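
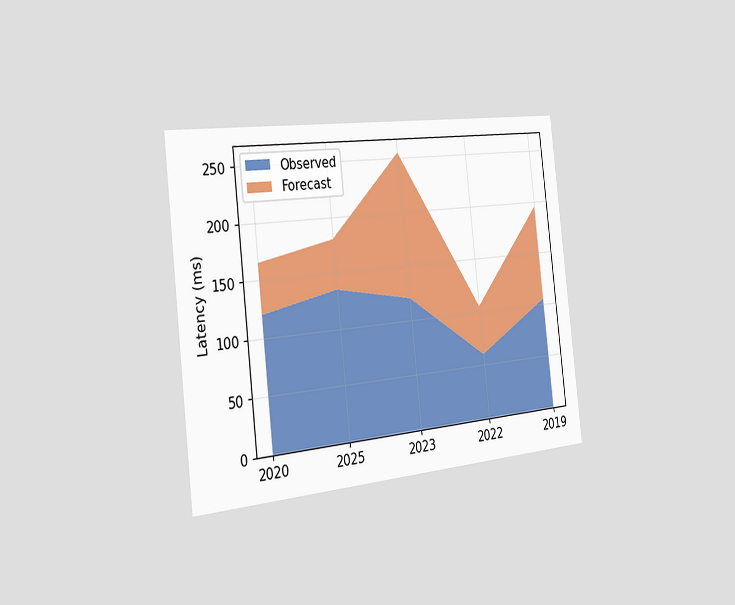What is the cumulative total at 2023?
The chart is tilted about 6° counter-clockwise and viewed slightly from the left. The stacked total at 2023 reaches 255ms.

255ms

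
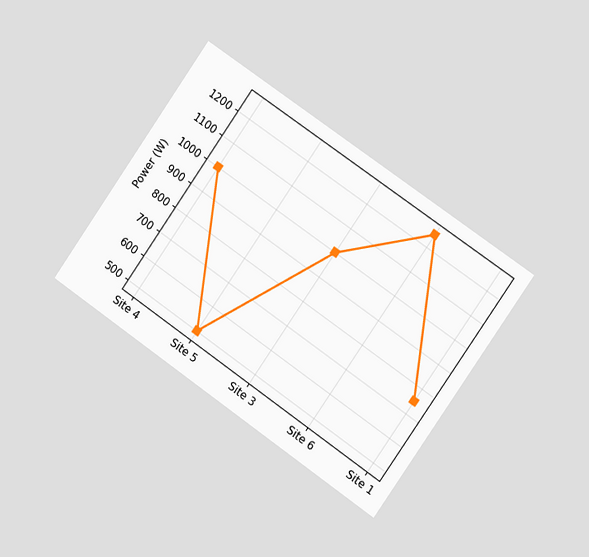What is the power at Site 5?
The chart is tilted about 35° clockwise and viewed at a slight angle. At Site 5, the line is at 500W.

500W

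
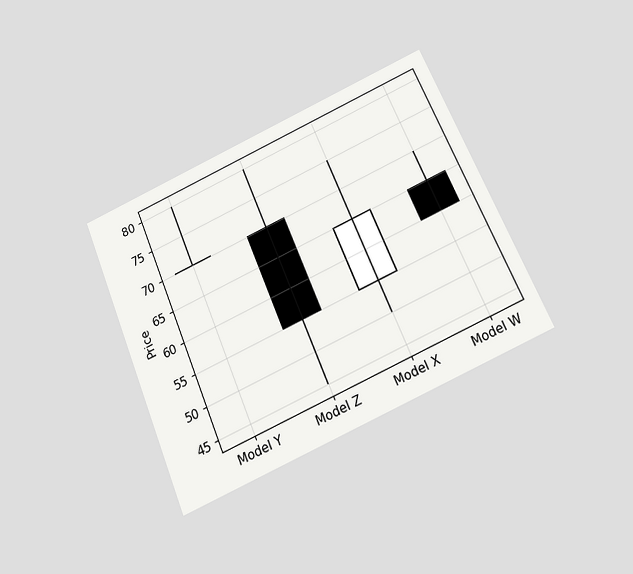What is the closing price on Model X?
65

The chart is tilted about 23° counter-clockwise and viewed slightly from below. The Model X candle closes at 65.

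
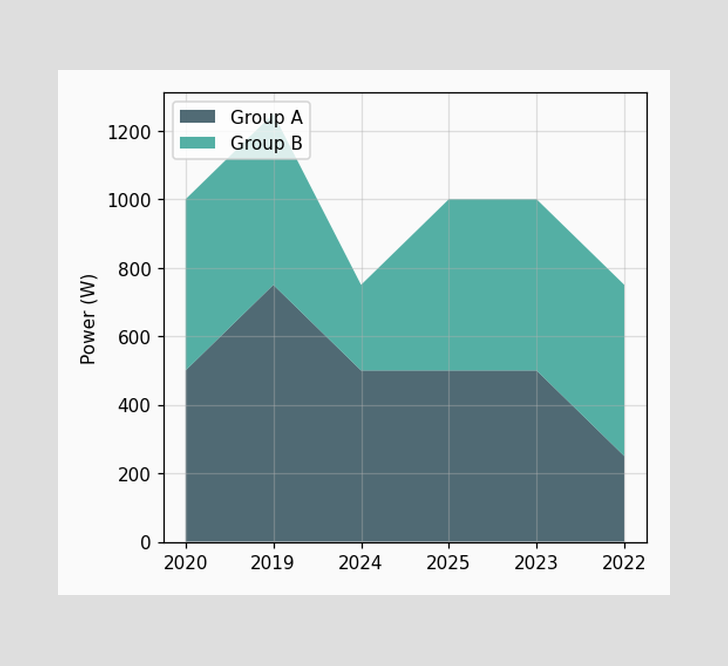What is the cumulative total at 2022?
750W

The stacked total at 2022 reaches 750W.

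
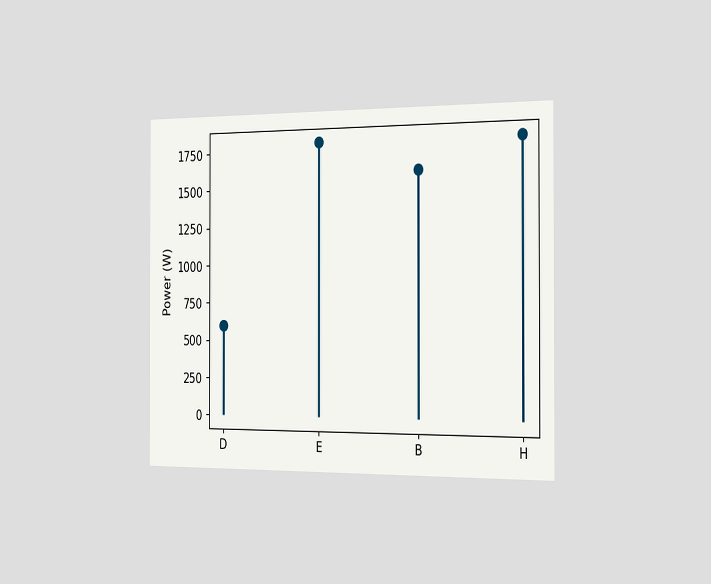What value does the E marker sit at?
The chart is viewed slightly from the right. The E marker sits at 1800W.

1800W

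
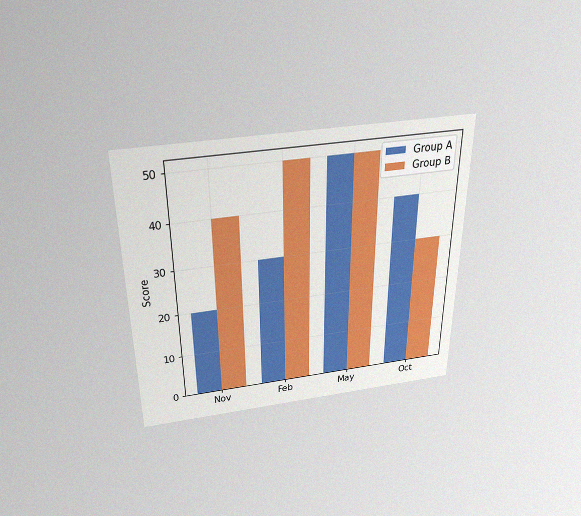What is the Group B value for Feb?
The chart is viewed slightly from above, with some photo noise. The Group B bar at Feb reaches 50 on the y-axis.

50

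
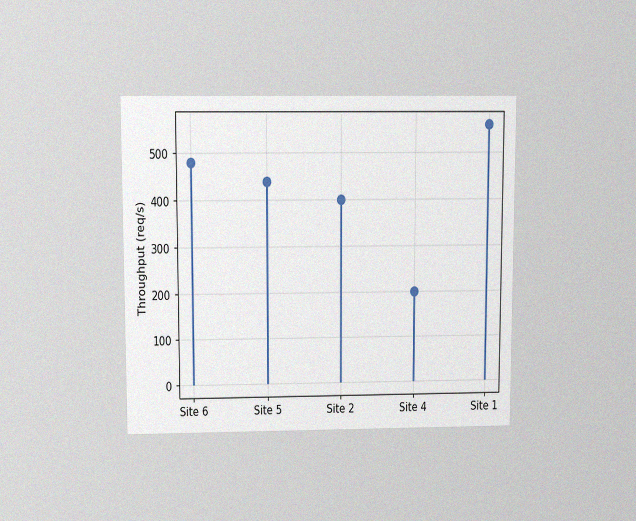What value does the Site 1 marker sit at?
560req/s

The chart is viewed slightly from above, with some photo noise. The Site 1 marker sits at 560req/s.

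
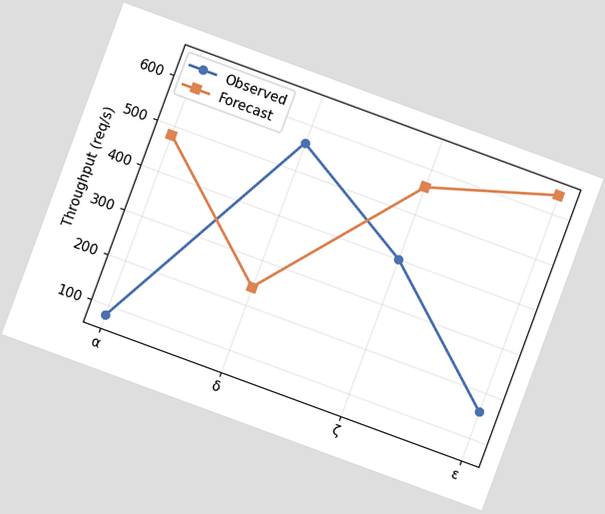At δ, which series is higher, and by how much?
Observed, by 320req/s

The chart is tilted about 20° clockwise. At δ, Observed sits above the other line by 320req/s.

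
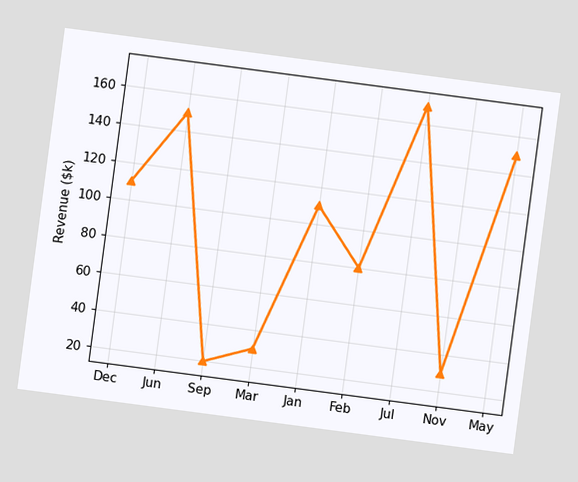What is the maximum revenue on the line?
$170k

The chart is tilted about 8° clockwise. The highest point is at Jul, and reading across to the y-axis gives $170k.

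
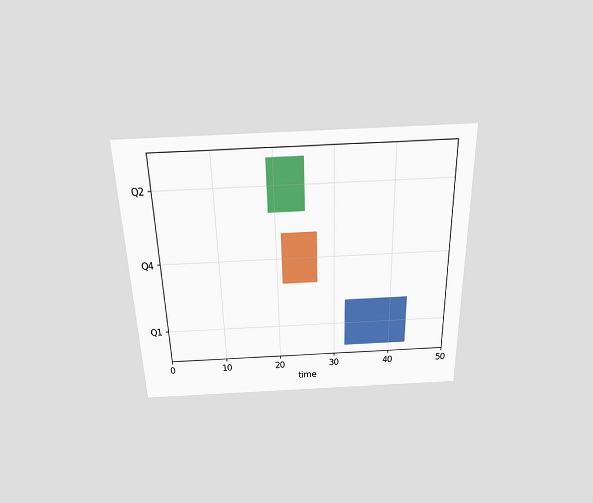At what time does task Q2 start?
19

The chart is viewed slightly from above. The Q2 bar begins at t=19.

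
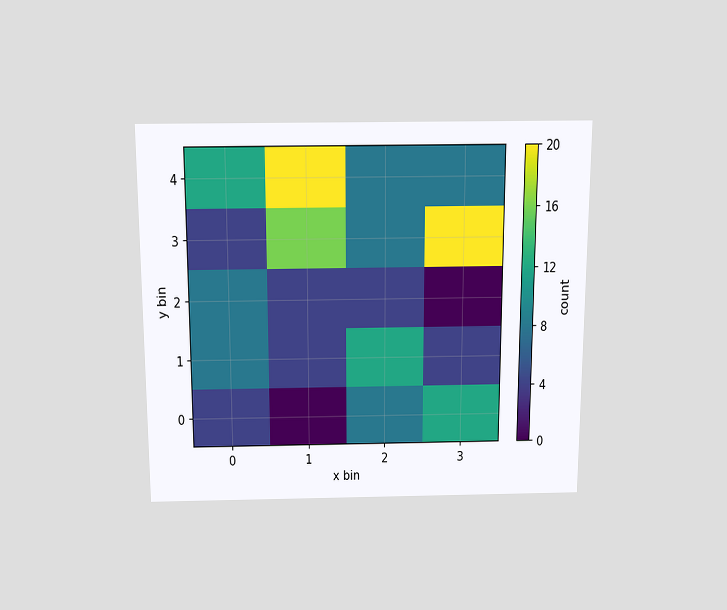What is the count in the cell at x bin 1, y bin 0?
0

The chart is viewed slightly from above. Matching the cell (1, 0) against the colorbar gives 0.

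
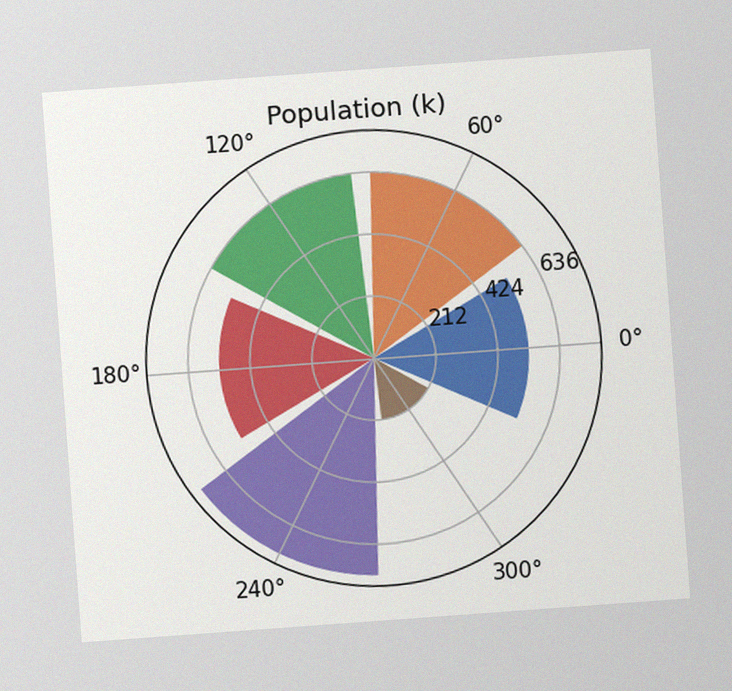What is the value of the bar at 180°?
The chart is tilted about 4° counter-clockwise, with some photo noise. The bar at 180° reaches 530k on the radial axis.

530k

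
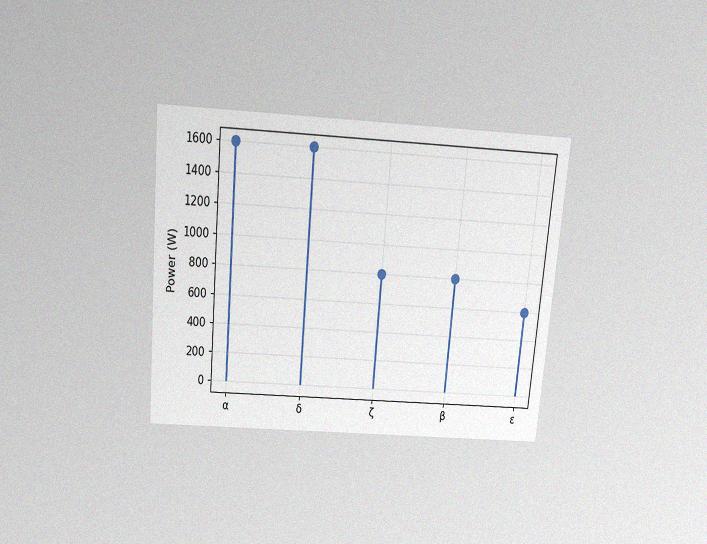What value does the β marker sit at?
The chart is tilted about 5° clockwise and viewed slightly from above, with some photo noise. The β marker sits at 800W.

800W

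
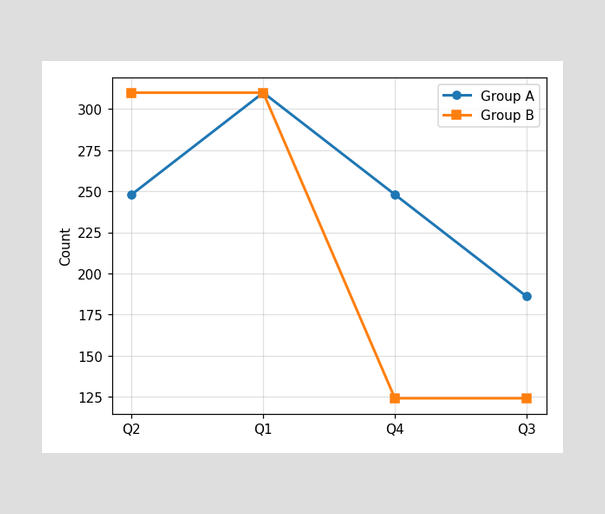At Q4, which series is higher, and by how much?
Group A, by 124

At Q4, Group A sits above the other line by 124.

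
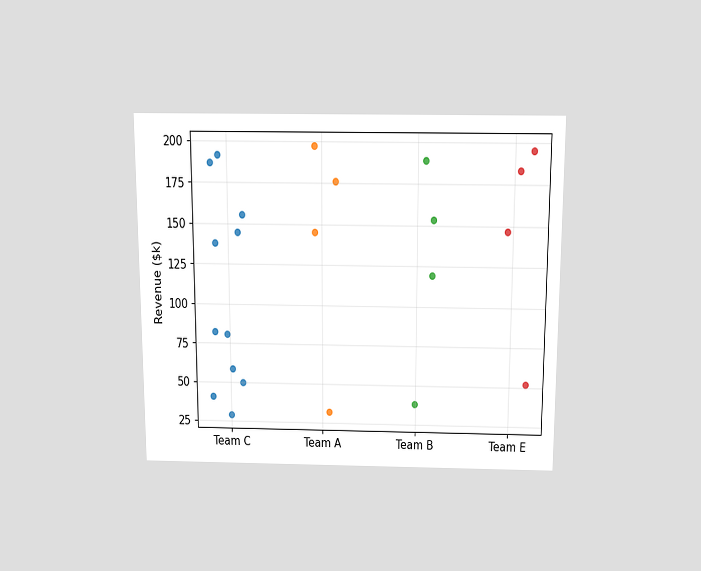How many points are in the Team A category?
The chart is viewed slightly from above. Counting the markers in the Team A column gives 4.

4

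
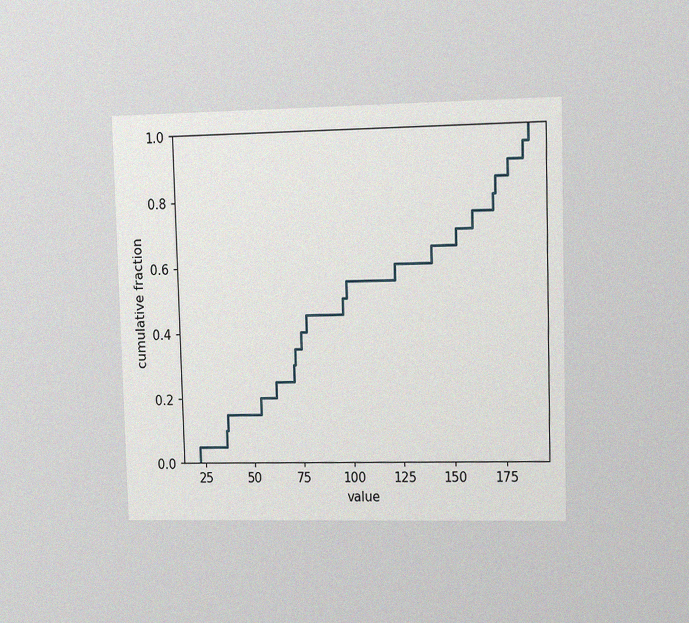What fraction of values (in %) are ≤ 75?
The chart is viewed at a slight angle, with some photo noise. At x=75 the ECDF step is at 40%.

40%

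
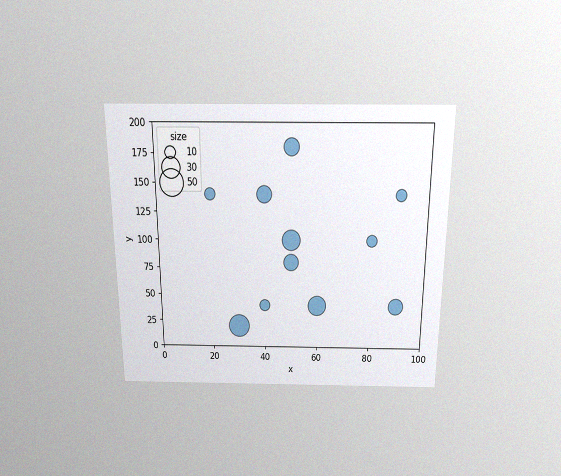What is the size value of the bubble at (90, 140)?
The chart is viewed slightly from above, with some photo noise. Matching the bubble at (90, 140) against the size legend gives 10.

10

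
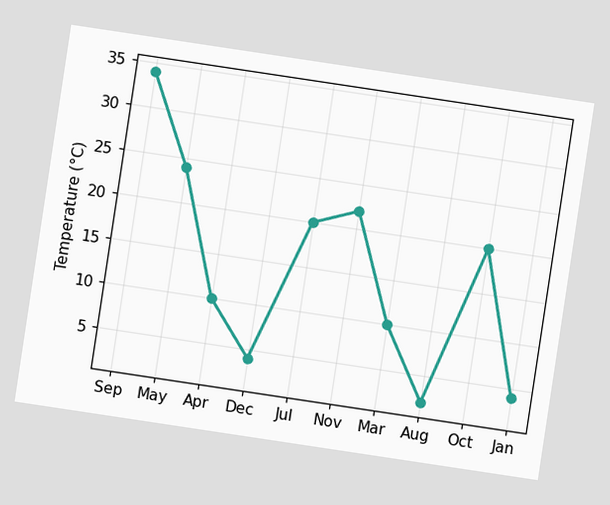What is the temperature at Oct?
The chart is tilted about 9° clockwise. At Oct, the line is at 20°C.

20°C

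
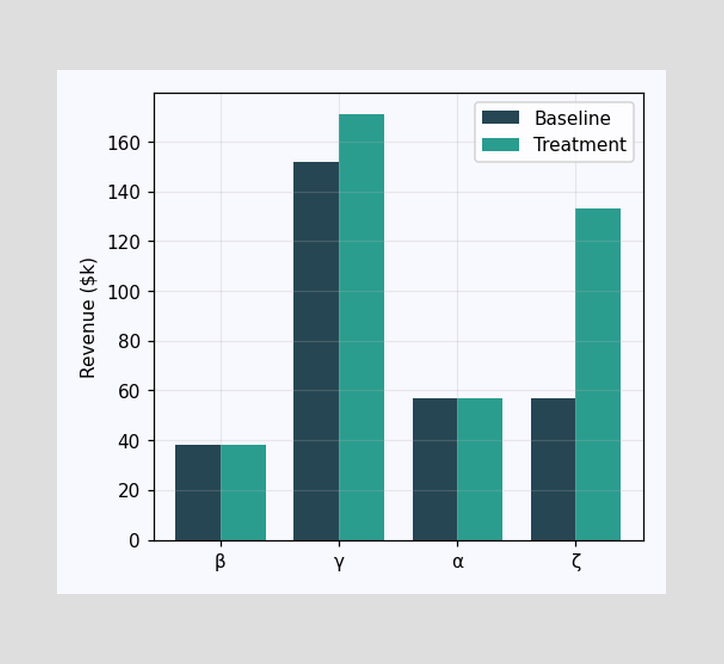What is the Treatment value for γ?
The Treatment bar at γ reaches $171k on the y-axis.

$171k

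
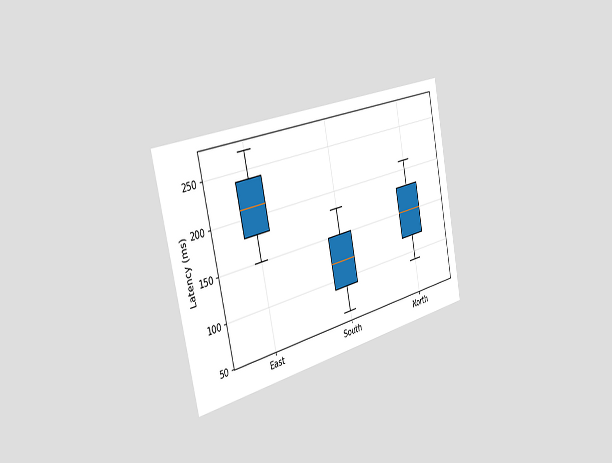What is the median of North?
150ms

The chart is tilted about 12° counter-clockwise and viewed slightly from the left. The median line in the North box sits at 150ms.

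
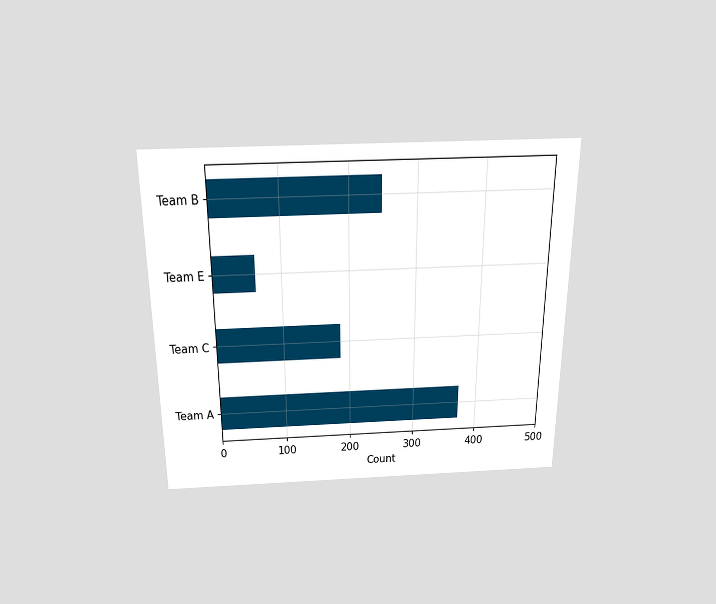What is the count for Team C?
The chart is viewed slightly from above. Reading along the chart's x-axis, the Team C bar reaches 186.

186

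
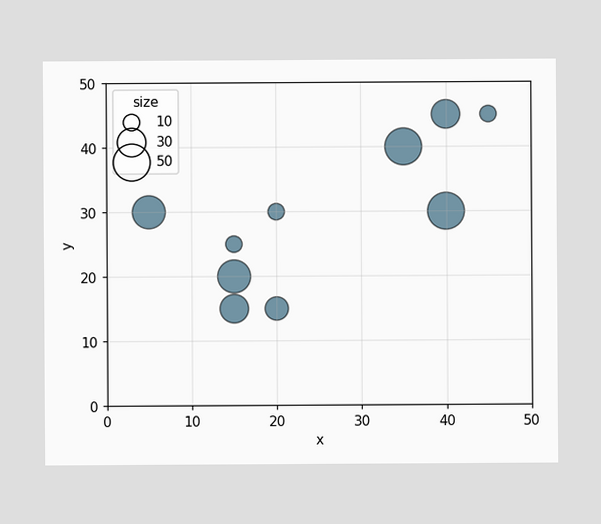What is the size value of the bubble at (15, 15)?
Matching the bubble at (15, 15) against the size legend gives 30.

30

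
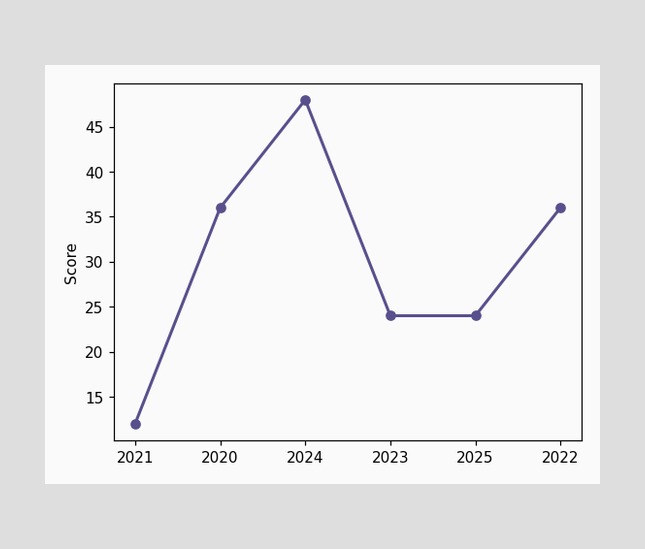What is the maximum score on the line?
48

The highest point is at 2024, and reading across to the y-axis gives 48.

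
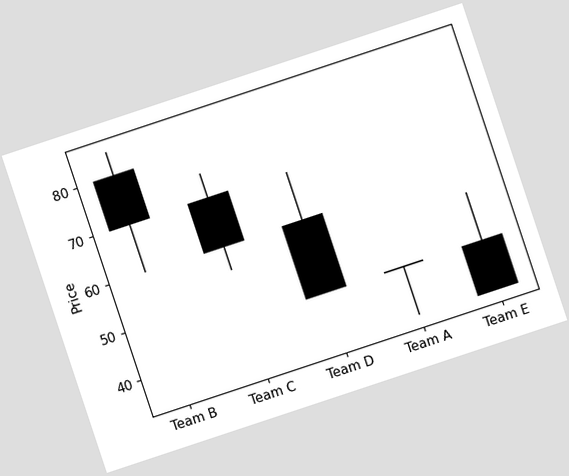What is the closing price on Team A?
45

The chart is tilted about 18° counter-clockwise. The Team A candle closes at 45.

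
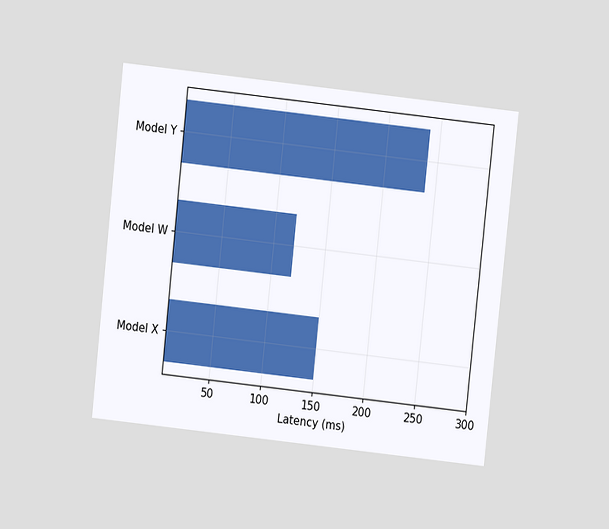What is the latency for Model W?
The chart is tilted about 6° clockwise and viewed at a slight angle. Reading along the chart's x-axis, the Model W bar reaches 120ms.

120ms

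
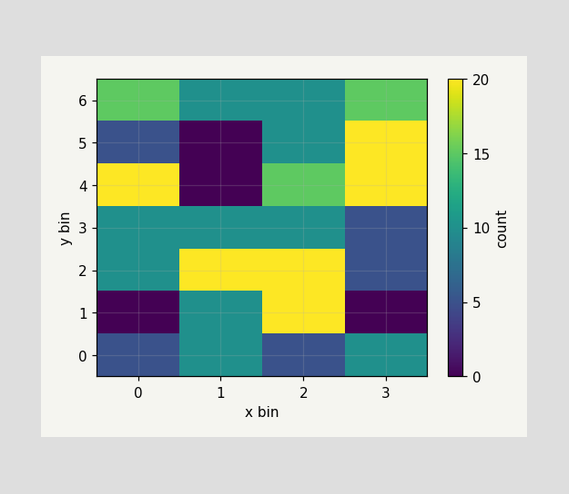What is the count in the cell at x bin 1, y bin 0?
10

Matching the cell (1, 0) against the colorbar gives 10.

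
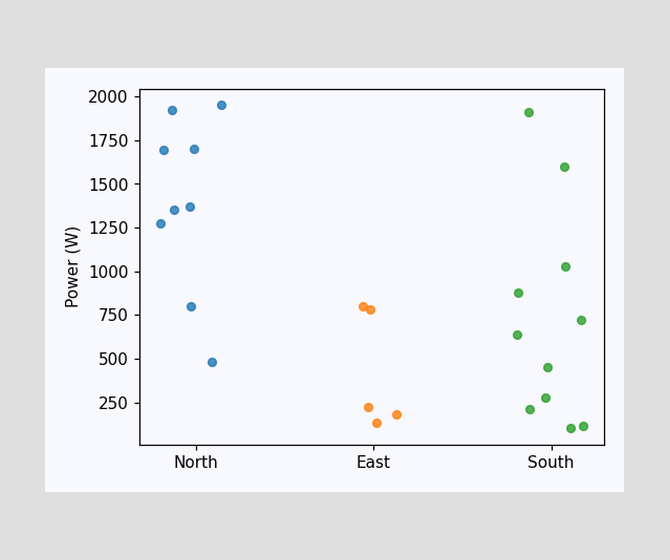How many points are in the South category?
11

Counting the markers in the South column gives 11.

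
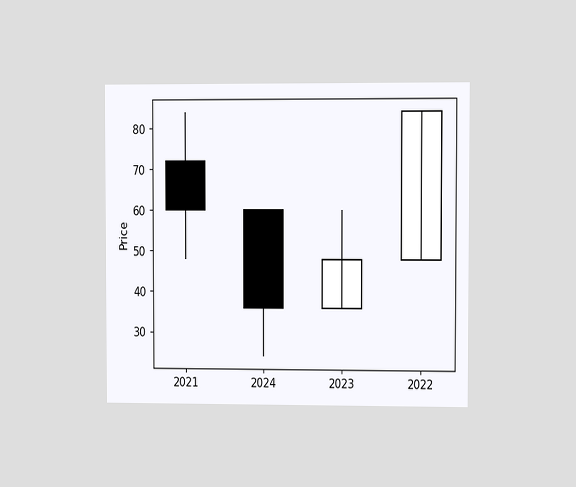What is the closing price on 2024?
36

The chart is viewed at a slight angle. The 2024 candle closes at 36.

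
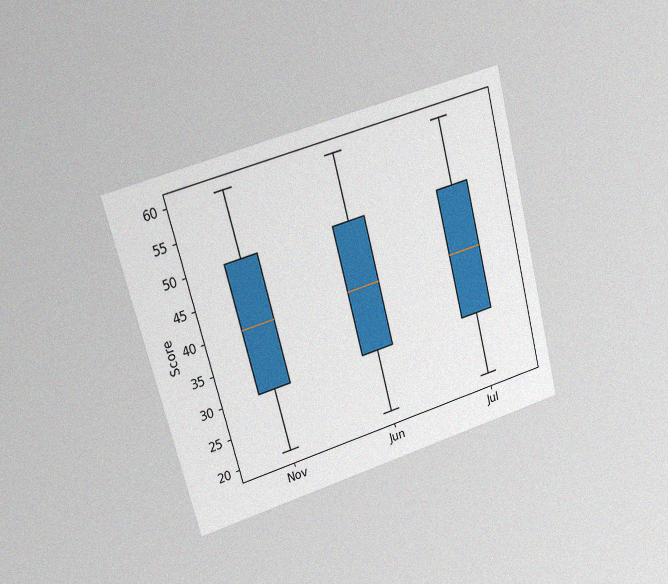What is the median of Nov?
The chart is tilted about 15° counter-clockwise and viewed at a slight angle, with some photo noise. The median line in the Nov box sits at 40.

40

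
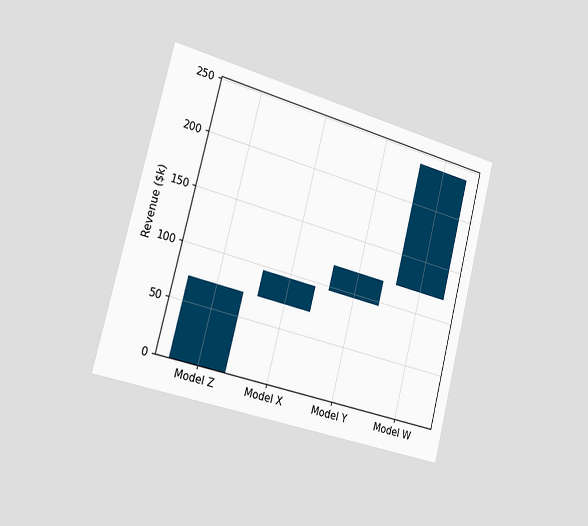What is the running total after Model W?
$240k

The chart is tilted about 14° clockwise and viewed slightly from the left. After Model W the running total reaches $240k.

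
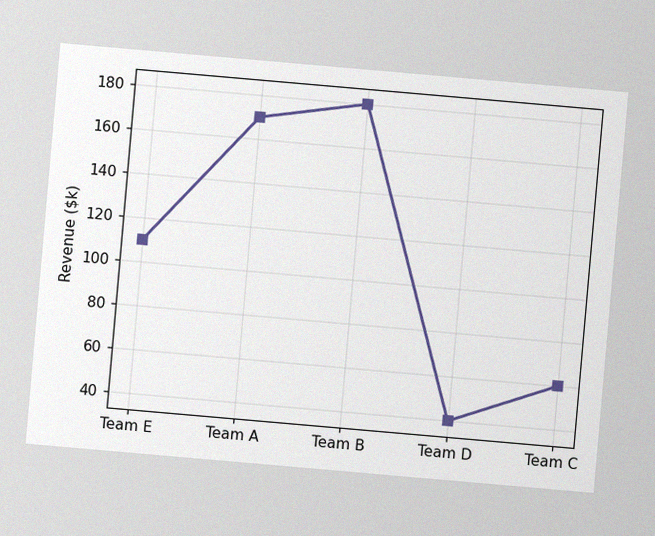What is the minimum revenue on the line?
The chart is tilted about 5° clockwise, with some photo noise. The lowest point is at Team D, and reading across to the y-axis gives $40k.

$40k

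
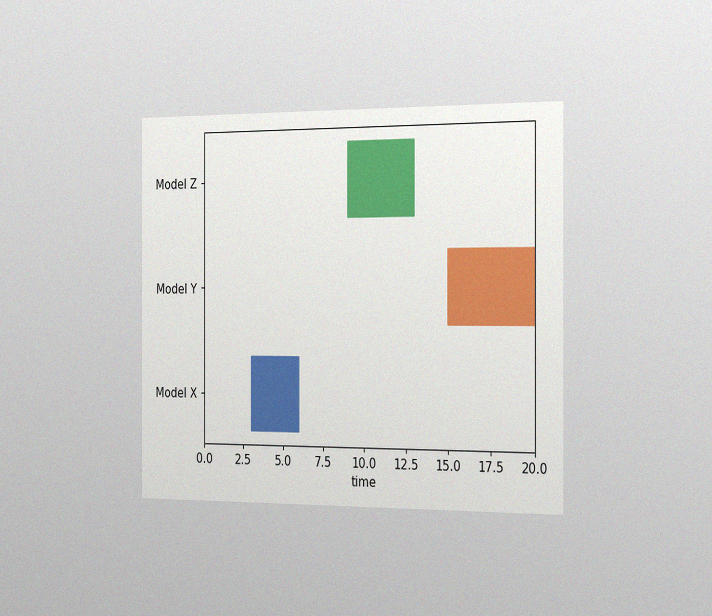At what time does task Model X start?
The chart is viewed slightly from the right, with some photo noise. The Model X bar begins at t=3.

3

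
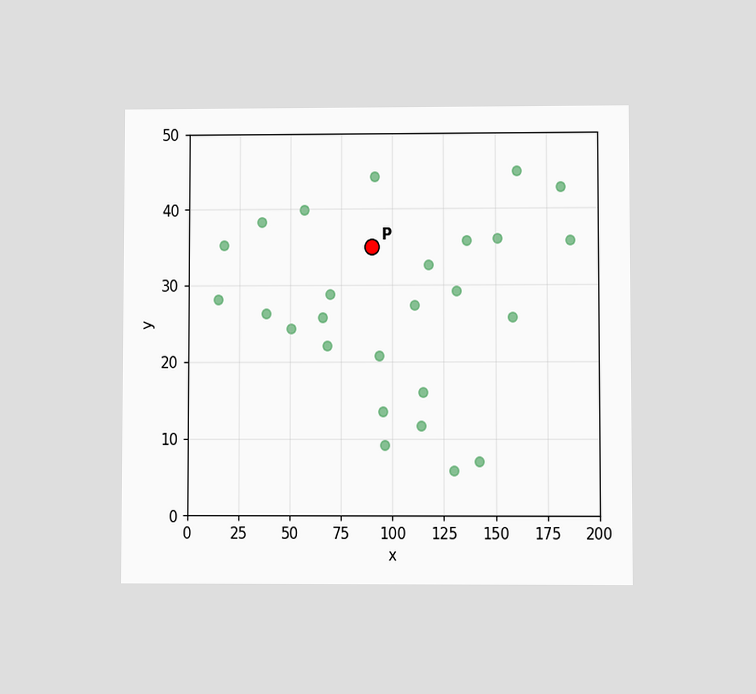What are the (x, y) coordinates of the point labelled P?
(90, 35)

The chart is viewed at a slight angle. Following the gridlines from P to each axis, P sits at (90, 35).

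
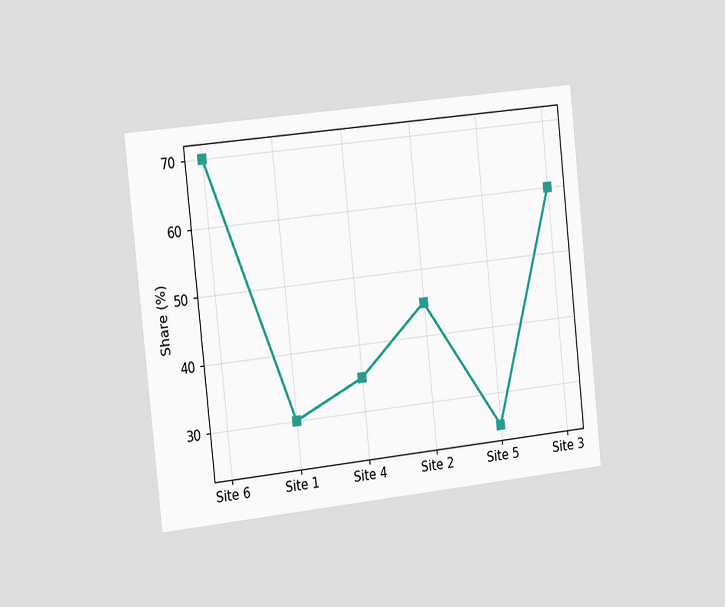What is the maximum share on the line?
70%

The chart is tilted about 6° counter-clockwise and viewed slightly from the left. The highest point is at Site 6, and reading across to the y-axis gives 70%.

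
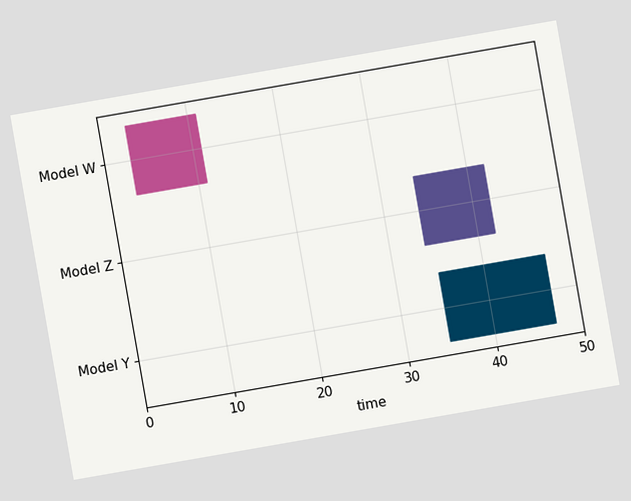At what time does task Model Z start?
34

The chart is tilted about 10° counter-clockwise. The Model Z bar begins at t=34.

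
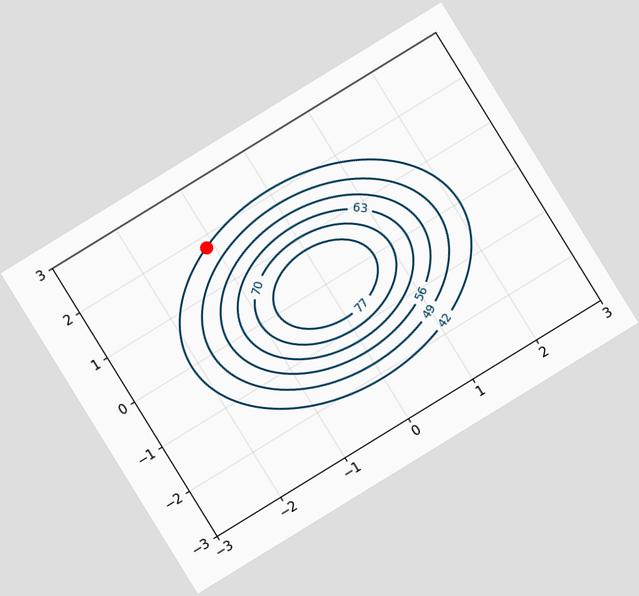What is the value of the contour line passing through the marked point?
42

The chart is tilted about 32° counter-clockwise. The marked point sits on the contour labelled 42.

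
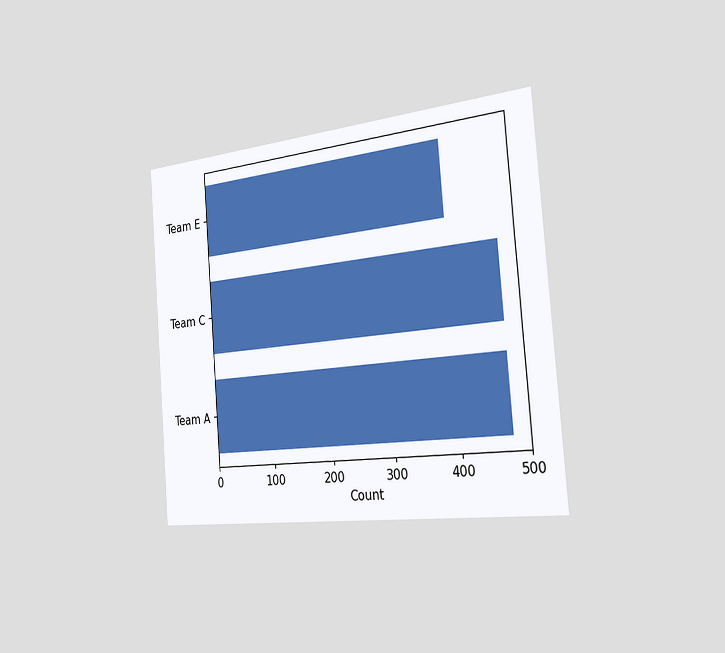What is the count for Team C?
475

The chart is tilted about 5° counter-clockwise and viewed slightly from the right. Reading along the chart's x-axis, the Team C bar reaches 475.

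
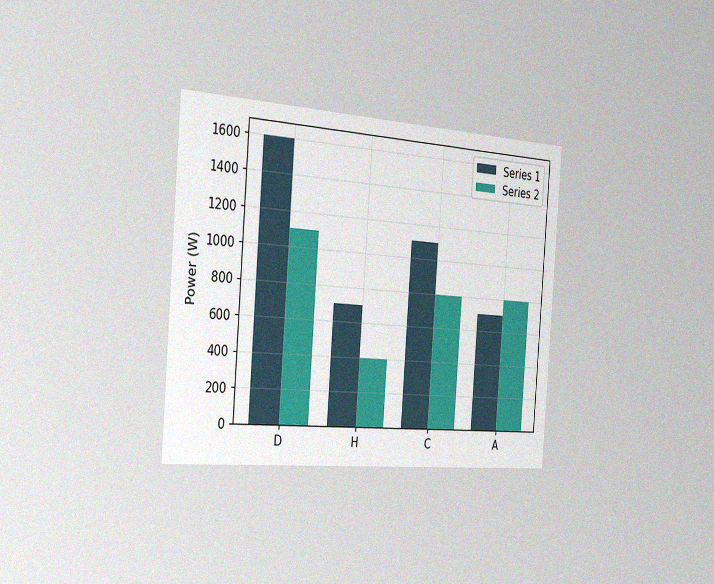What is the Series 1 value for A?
700W

The chart is tilted about 4° clockwise and viewed slightly from the left, with some photo noise. The Series 1 bar at A reaches 700W on the y-axis.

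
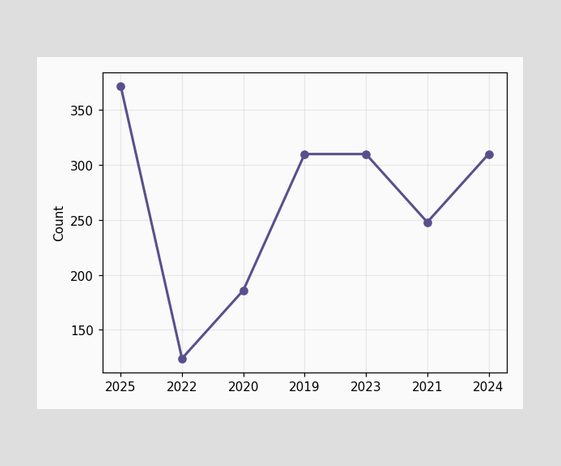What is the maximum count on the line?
The highest point is at 2025, and reading across to the y-axis gives 372.

372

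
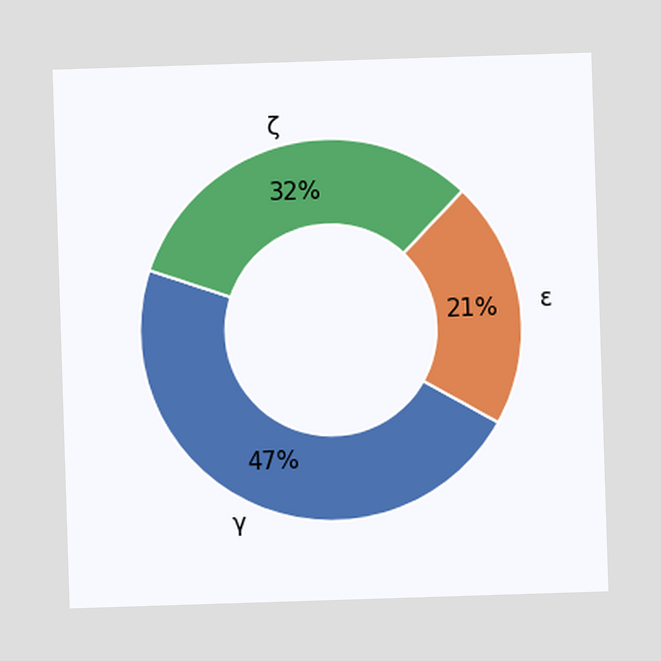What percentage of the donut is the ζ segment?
The ζ segment takes up 32% of the ring.

32%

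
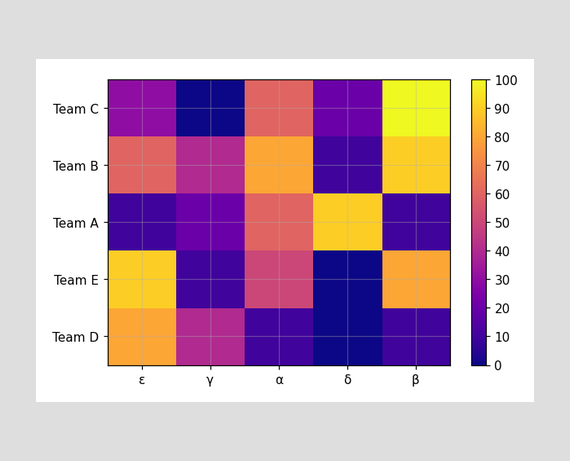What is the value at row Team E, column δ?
0

Matching cell (Team E, δ) against the colorbar gives 0.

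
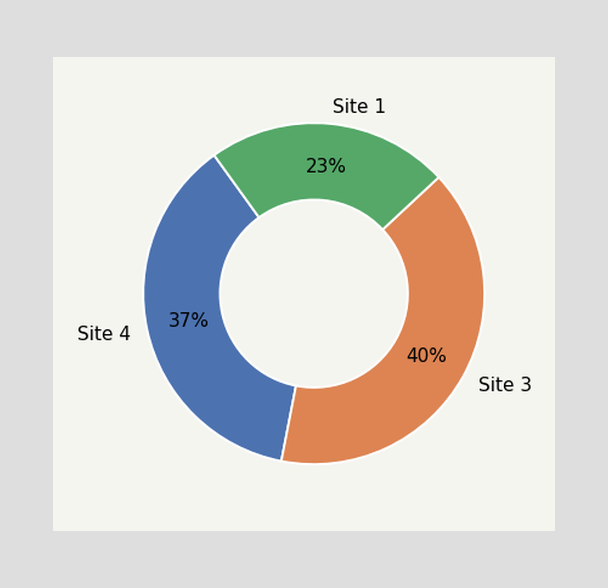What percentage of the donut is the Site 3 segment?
40%

The Site 3 segment takes up 40% of the ring.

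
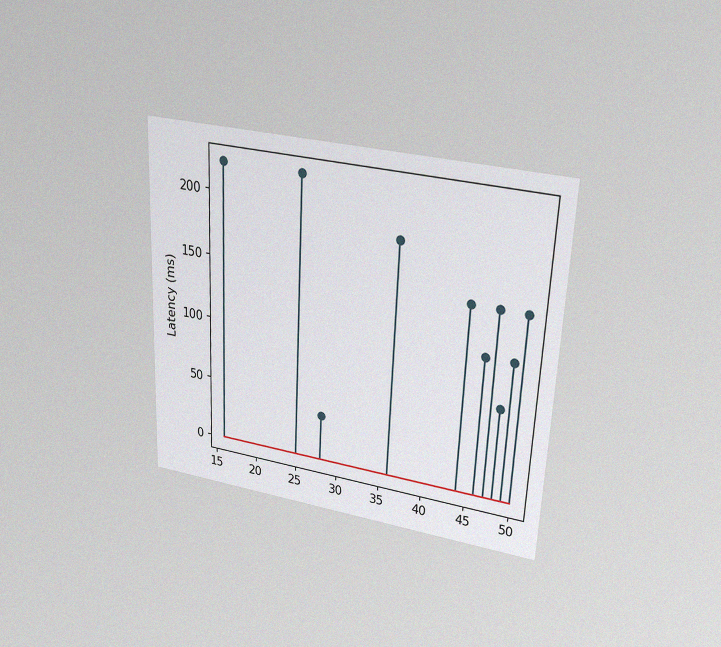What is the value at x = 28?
The chart is tilted about 2° clockwise and viewed slightly from above, with some photo noise. The stem at x=28 reaches 37ms.

37ms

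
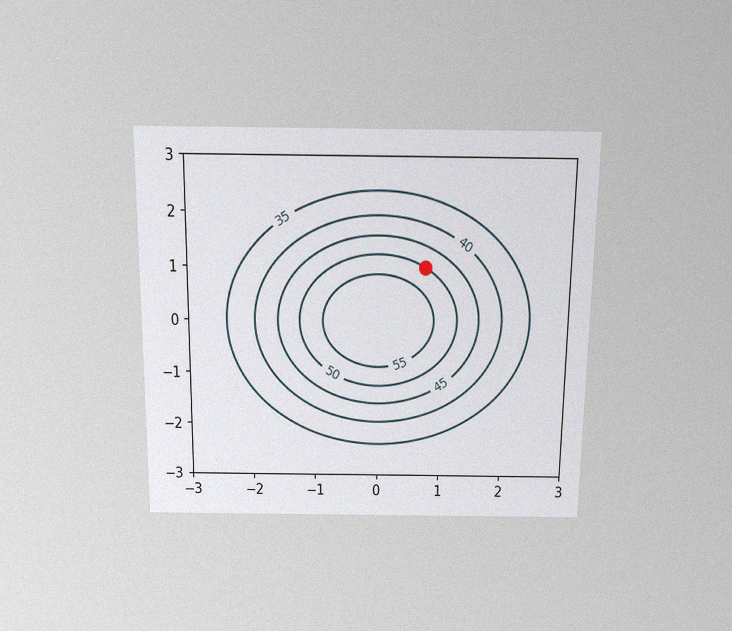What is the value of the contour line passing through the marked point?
50

The chart is viewed slightly from above, with some photo noise. The marked point sits on the contour labelled 50.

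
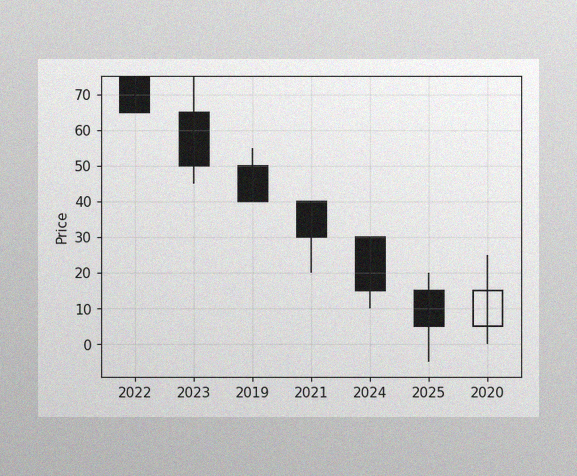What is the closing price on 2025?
The image has some photo noise and uneven lighting. The 2025 candle closes at 5.

5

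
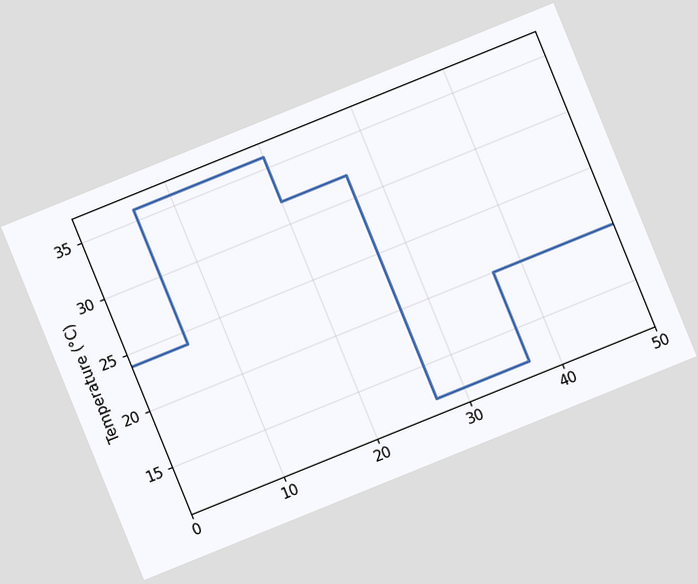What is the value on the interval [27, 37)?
The chart is tilted about 22° counter-clockwise. On [27, 37) the step sits at 12°C.

12°C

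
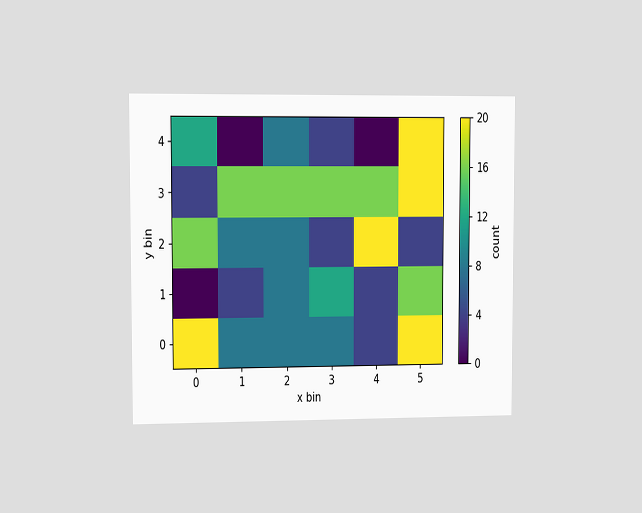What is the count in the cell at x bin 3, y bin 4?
The chart is viewed slightly from the left. Matching the cell (3, 4) against the colorbar gives 4.

4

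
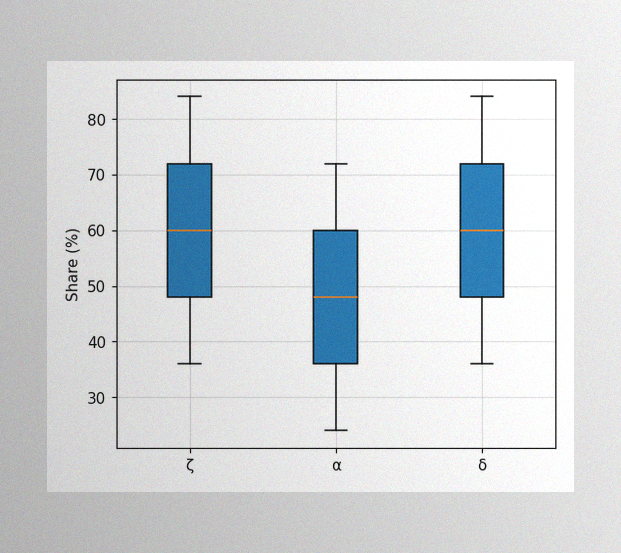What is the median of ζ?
The image has some photo noise and uneven lighting. The median line in the ζ box sits at 60%.

60%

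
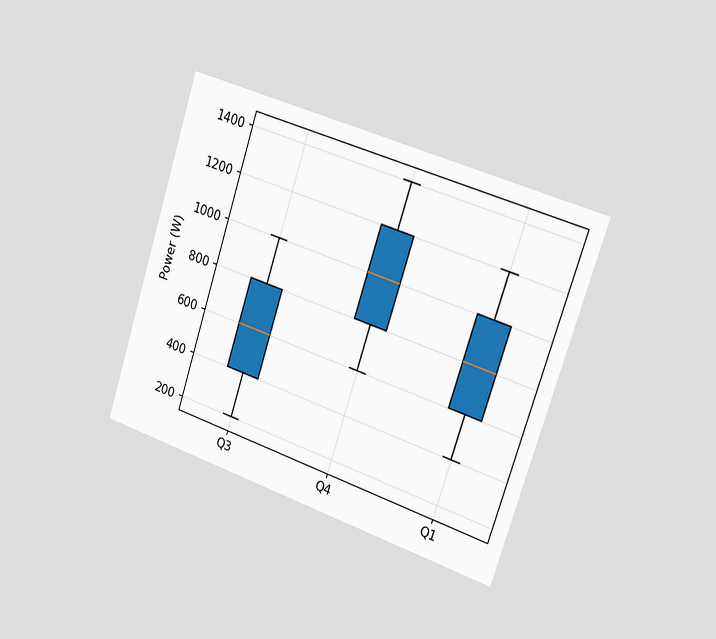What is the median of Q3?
The chart is tilted about 18° clockwise and viewed slightly from the right. The median line in the Q3 box sits at 600W.

600W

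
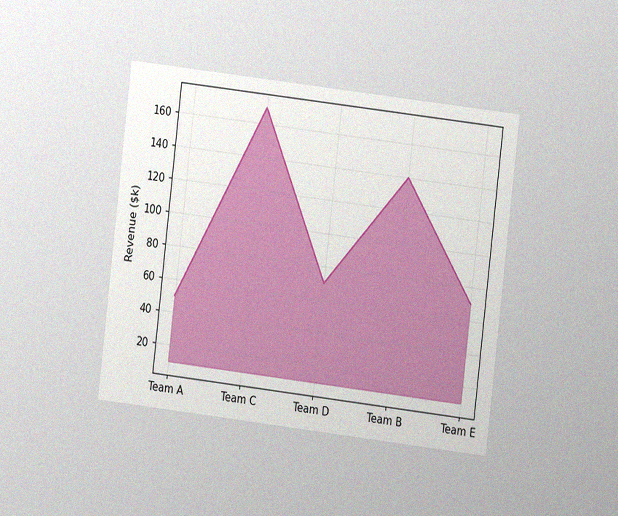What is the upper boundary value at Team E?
The chart is tilted about 7° clockwise and viewed at a slight angle, with some photo noise. At Team E the upper boundary is at $70k.

$70k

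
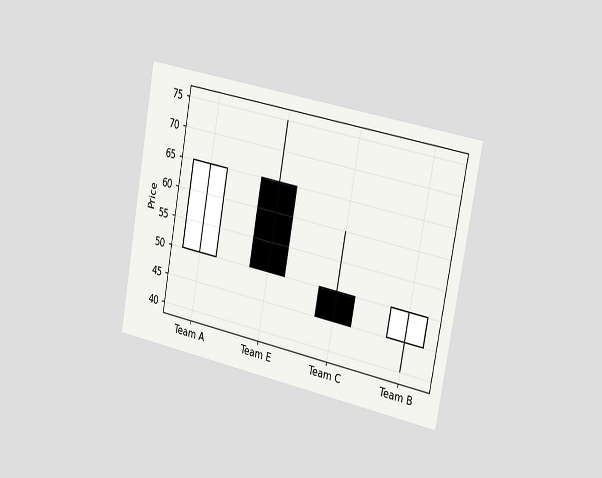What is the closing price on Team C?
45

The chart is tilted about 10° clockwise and viewed slightly from the right. The Team C candle closes at 45.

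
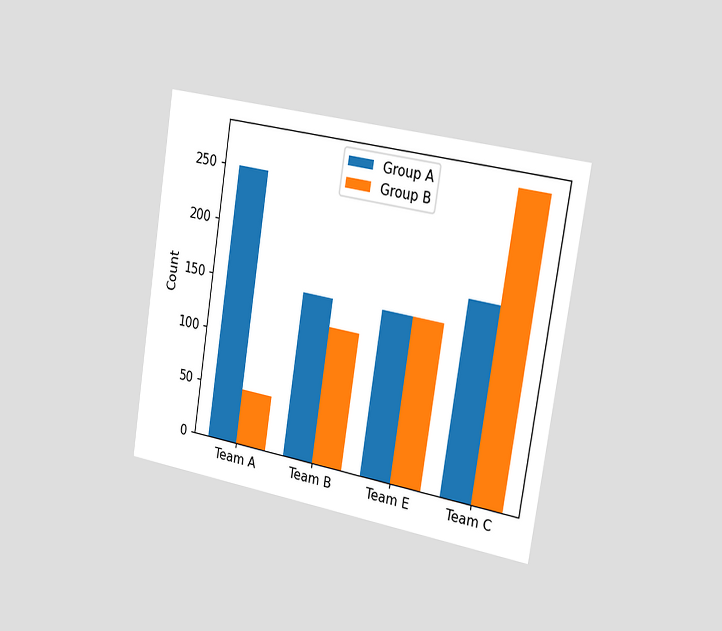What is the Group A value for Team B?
150

The chart is tilted about 9° clockwise and viewed slightly from the right. The Group A bar at Team B reaches 150 on the y-axis.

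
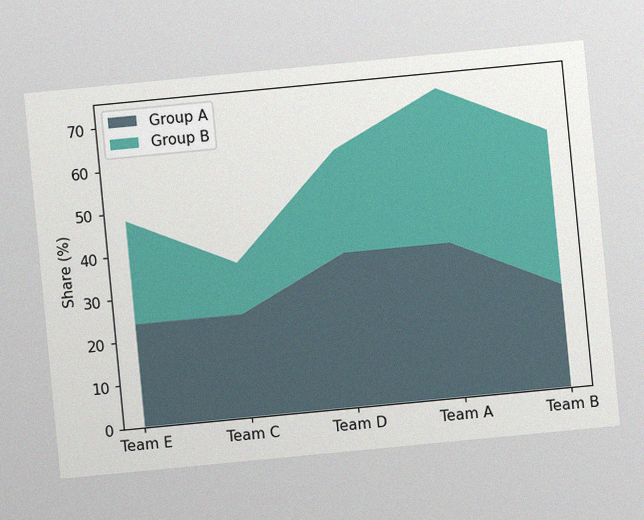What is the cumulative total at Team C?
36%

The chart is tilted about 5° counter-clockwise, with some photo noise. The stacked total at Team C reaches 36%.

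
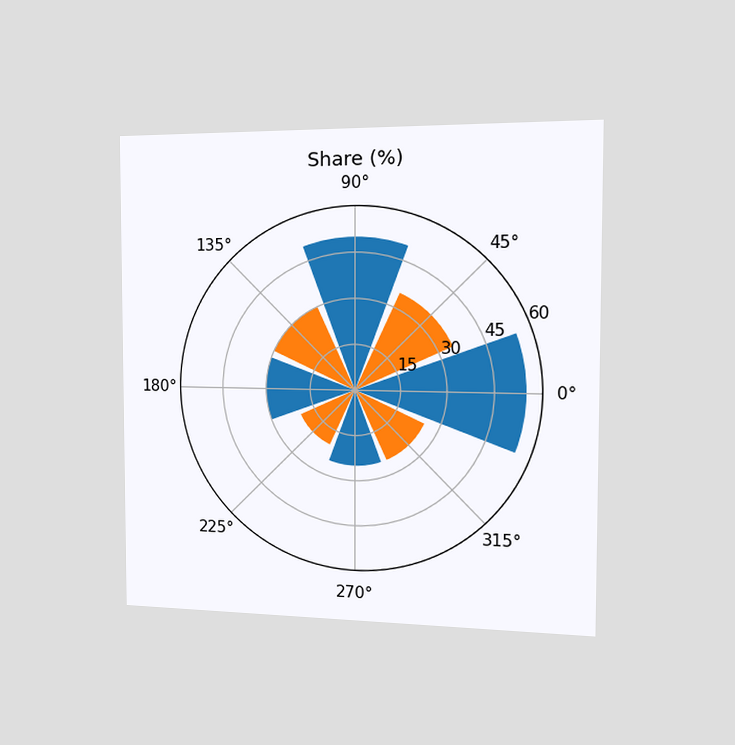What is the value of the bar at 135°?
The chart is viewed slightly from the right. The bar at 135° reaches 30% on the radial axis.

30%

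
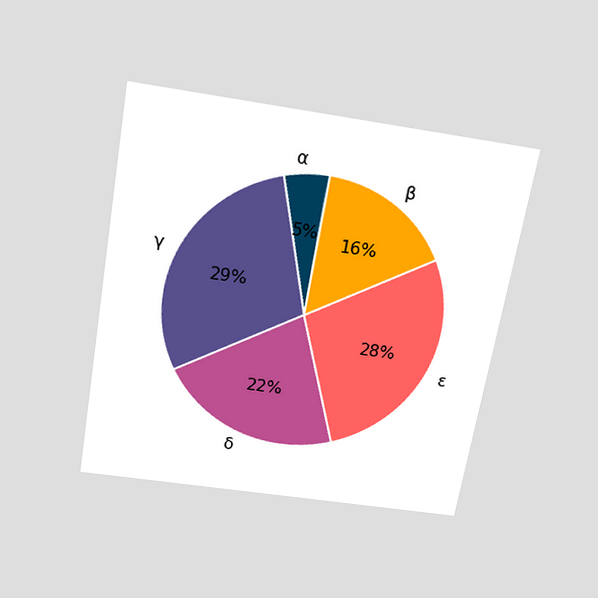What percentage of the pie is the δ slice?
22%

The chart is tilted about 10° clockwise and viewed slightly from above. The δ slice takes up 22% of the pie.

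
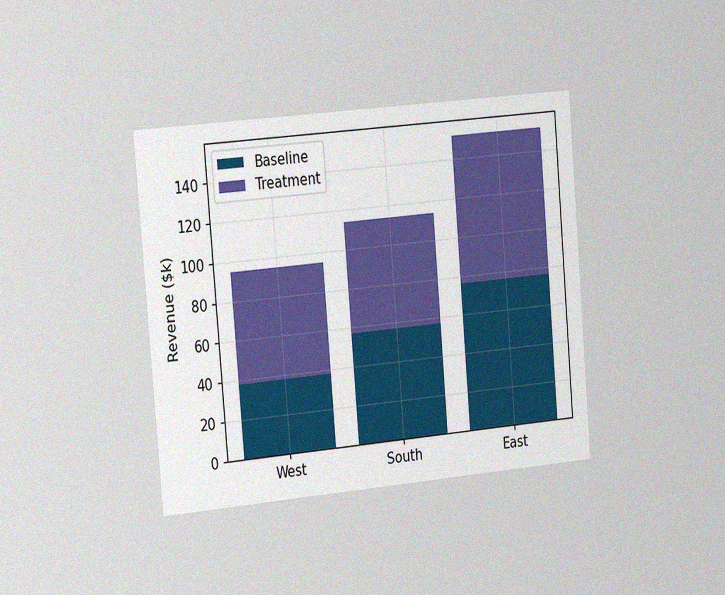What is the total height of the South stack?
$114k

The chart is tilted about 5° counter-clockwise and viewed slightly from the left, with some photo noise. The South stack's top reaches $114k on the y-axis.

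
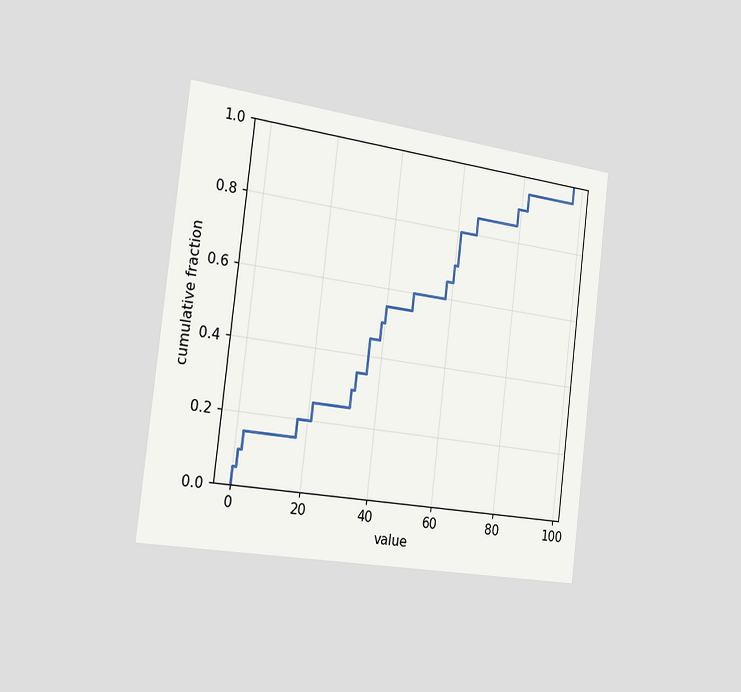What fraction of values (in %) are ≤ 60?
The chart is tilted about 7° clockwise and viewed slightly from the left. At x=60 the ECDF step is at 70%.

70%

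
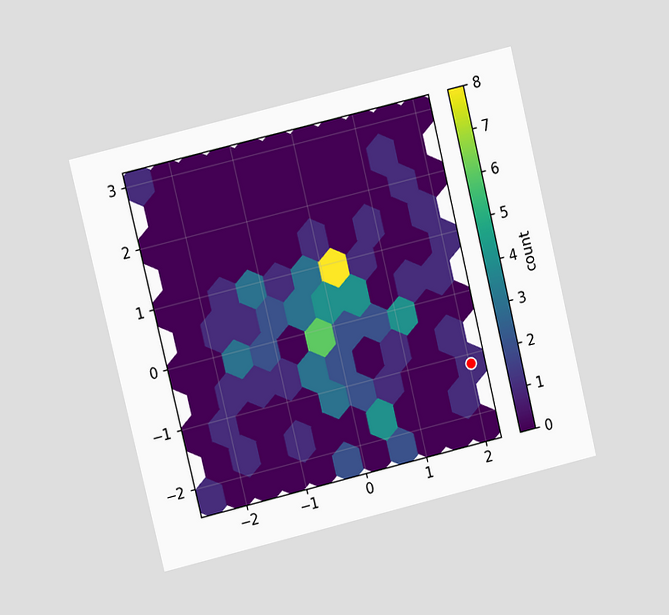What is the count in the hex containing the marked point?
1

The chart is tilted about 13° counter-clockwise and viewed at a slight angle. The marked hex reads 1 on the colorbar.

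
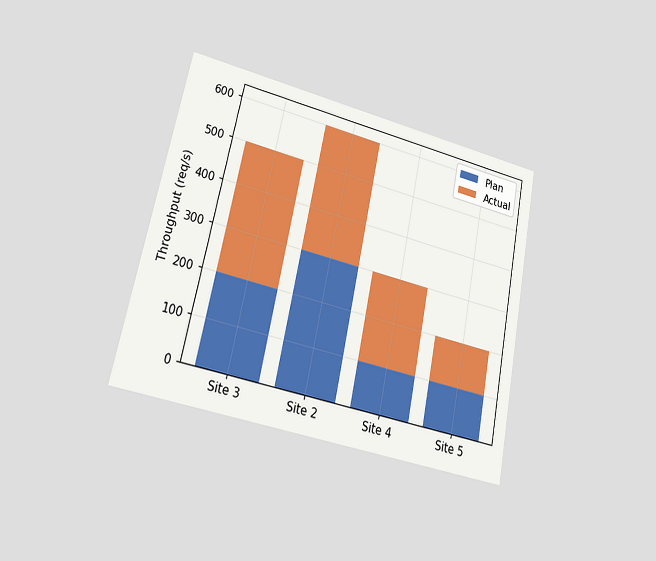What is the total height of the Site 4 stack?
The chart is tilted about 12° clockwise and viewed at a slight angle. The Site 4 stack's top reaches 300req/s on the y-axis.

300req/s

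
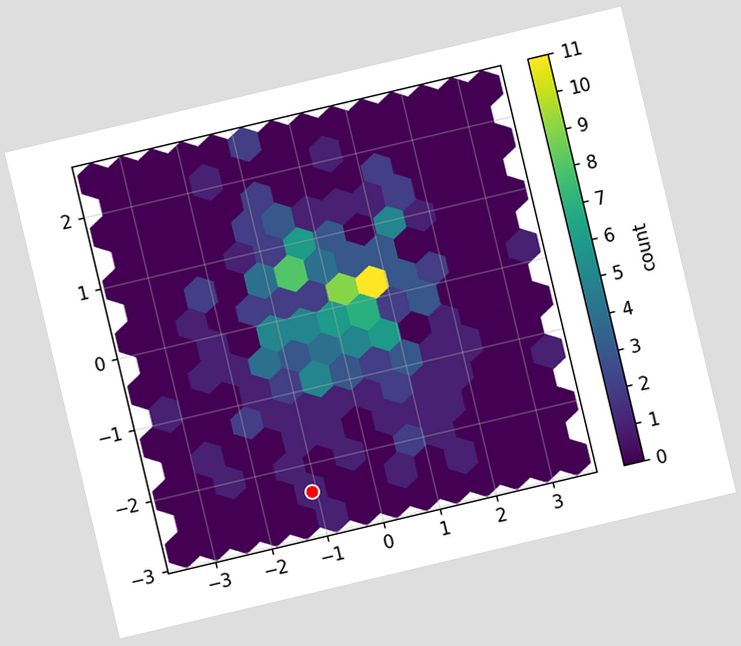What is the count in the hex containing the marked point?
The chart is tilted about 13° counter-clockwise. The marked hex reads 1 on the colorbar.

1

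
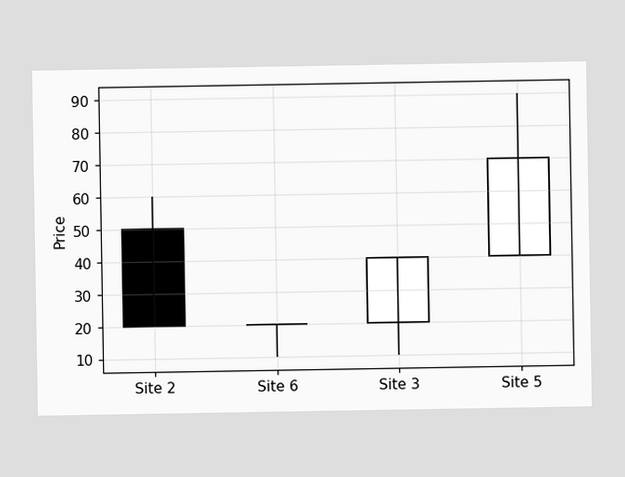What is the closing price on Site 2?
20

The Site 2 candle closes at 20.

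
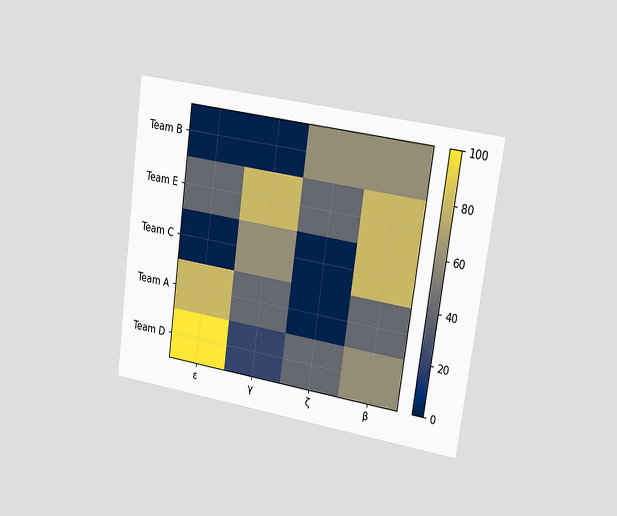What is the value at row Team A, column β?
The chart is tilted about 8° clockwise and viewed slightly from the right. Matching cell (Team A, β) against the colorbar gives 40.

40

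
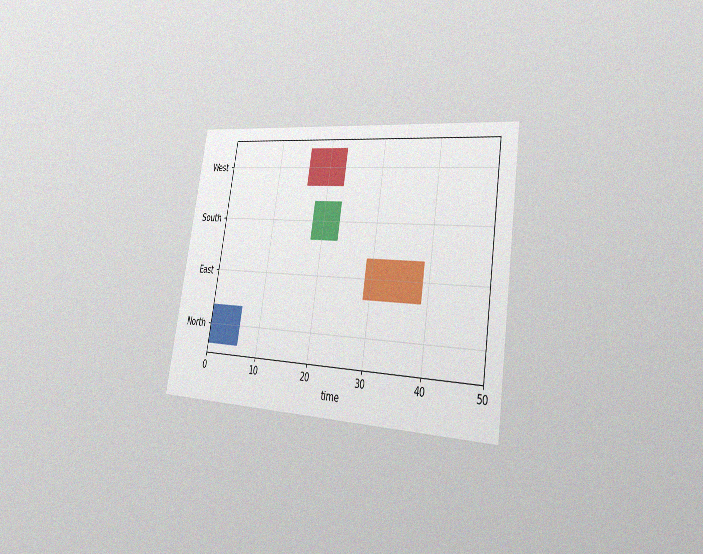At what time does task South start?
The chart is tilted about 9° clockwise and viewed slightly from the right, with some photo noise. The South bar begins at t=18.

18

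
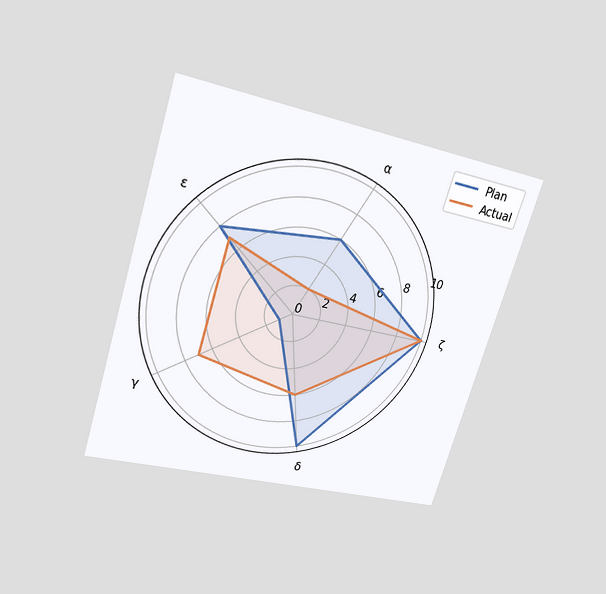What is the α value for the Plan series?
The chart is tilted about 17° clockwise and viewed slightly from above. On the α axis, Plan reaches 6.

6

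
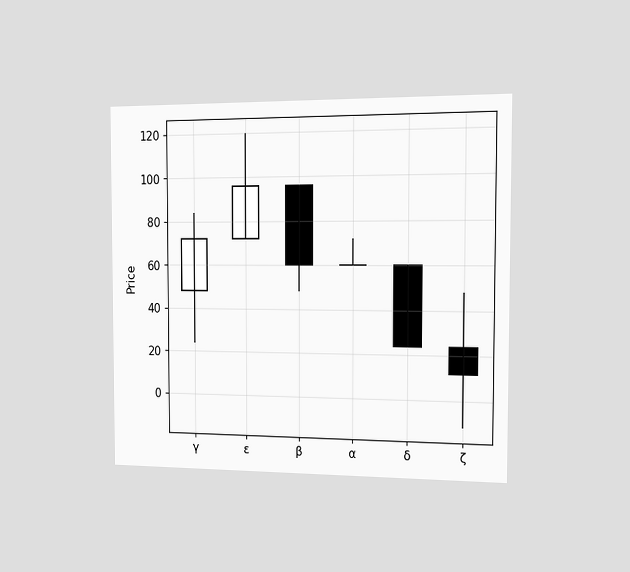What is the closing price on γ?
72

The chart is viewed slightly from the right. The γ candle closes at 72.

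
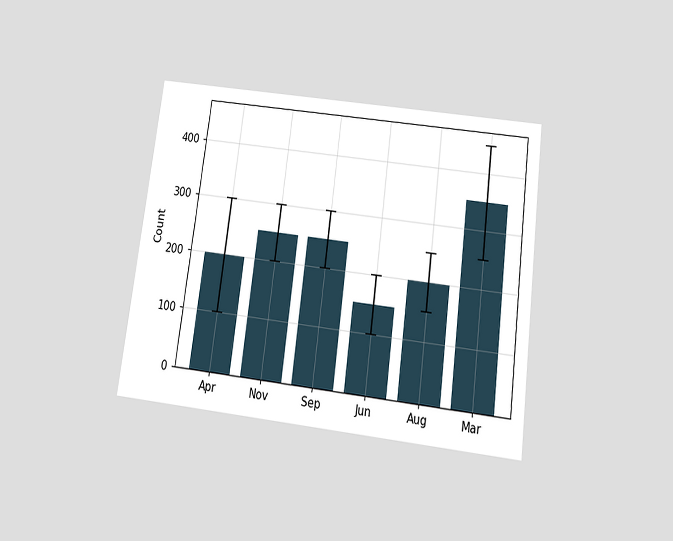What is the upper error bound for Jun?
200

The chart is tilted about 7° clockwise and viewed slightly from below. The Jun bar's upper whisker reaches 200.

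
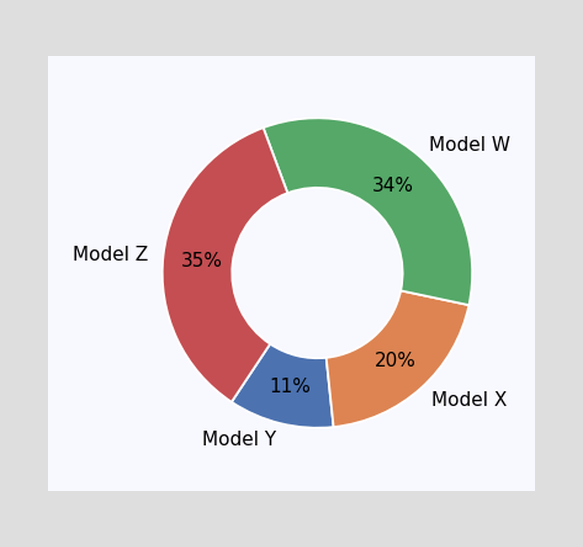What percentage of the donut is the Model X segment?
20%

The Model X segment takes up 20% of the ring.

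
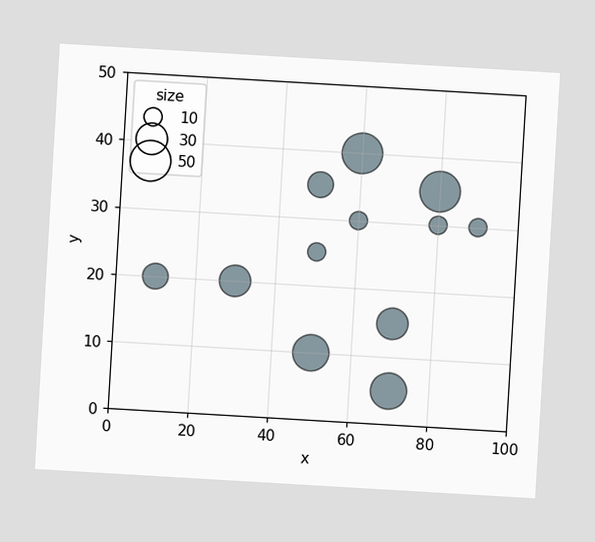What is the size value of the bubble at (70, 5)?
40

The chart is tilted about 3° clockwise. Matching the bubble at (70, 5) against the size legend gives 40.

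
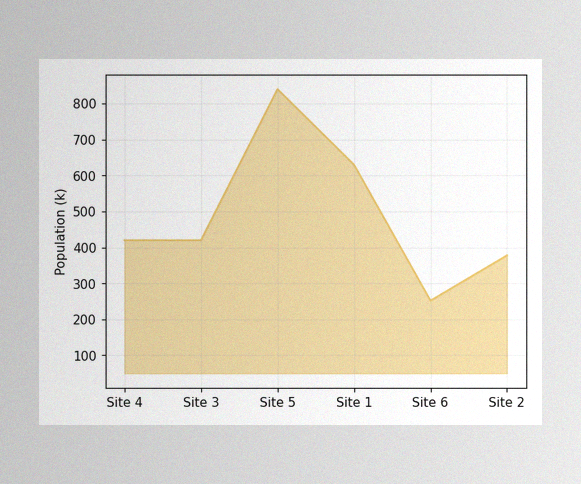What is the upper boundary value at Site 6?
252k

The image has some photo noise and uneven lighting. At Site 6 the upper boundary is at 252k.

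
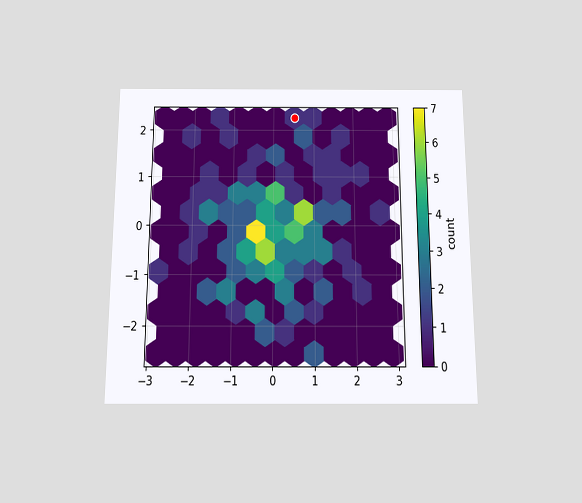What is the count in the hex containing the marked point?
The chart is viewed slightly from below. The marked hex reads 1 on the colorbar.

1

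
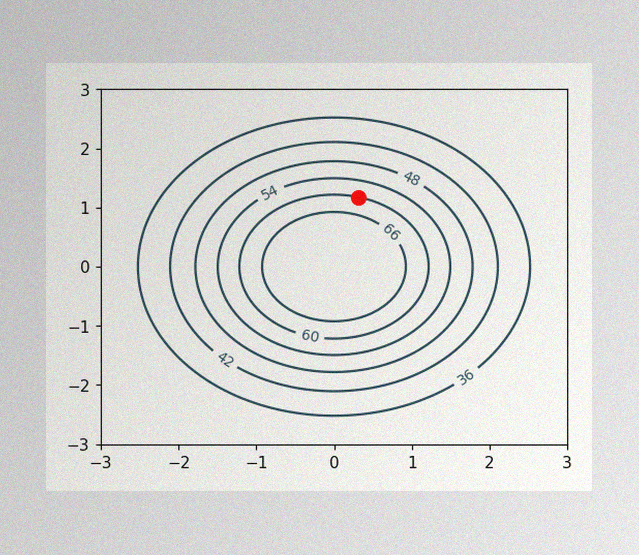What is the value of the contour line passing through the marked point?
The image has some photo noise and uneven lighting. The marked point sits on the contour labelled 60.

60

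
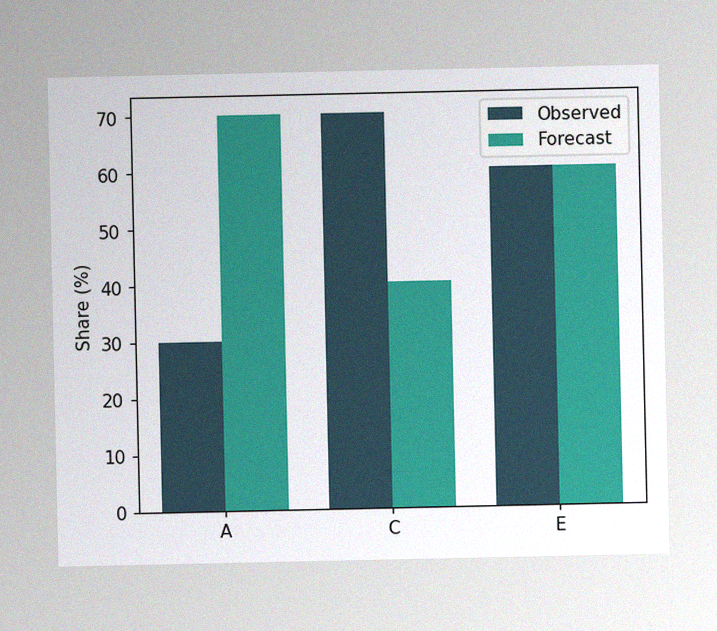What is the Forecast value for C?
40%

The image has some photo noise and uneven lighting. The Forecast bar at C reaches 40% on the y-axis.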